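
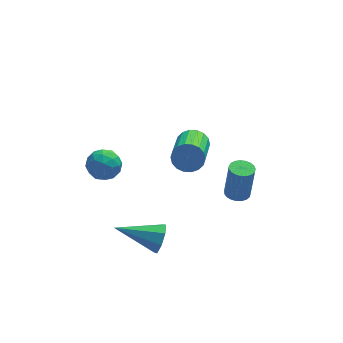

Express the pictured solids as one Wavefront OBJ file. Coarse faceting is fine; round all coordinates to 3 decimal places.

v -3.474 3.623 -1.414
v -3.007 4.1 -0.956
v -2.413 2.96 -1.804
v -1.946 3.437 -1.346
v -2.455 2.912 -0.997
v -3.11 3.322 -0.756
v -2.31 3.738 -2.004
v -2.965 4.148 -1.763
v -2.287 4.171 -1.32
v -2.377 3.661 -0.698
v -3.043 3.399 -2.062
v -3.133 2.889 -1.44
v -3.333 3.92 -1.151
v -2.087 3.14 -1.609
v -2.386 2.832 -1.405
v -2.111 3.112 -1.135
v -3.394 3.462 -1.033
v -3.12 3.743 -0.764
v -2.795 3.045 -0.788
v -2.3 3.317 -1.996
v -2.026 3.598 -1.727
v -3.309 3.948 -1.625
v -3.034 4.228 -1.355
v -2.625 4.015 -1.972
v -2.636 4.242 -1.095
v -2.013 3.852 -1.325
v -2.226 4.029 -1.712
v -2.612 4.27 -1.57
v -2.689 3.942 -0.73
v -2.066 3.552 -0.959
v -2.365 3.244 -0.754
v -2.75 3.485 -0.612
v -2.266 3.983 -0.944
v -3.354 3.508 -1.801
v -2.731 3.118 -2.03
v -2.67 3.575 -2.148
v -3.055 3.816 -2.006
v -3.407 3.208 -1.435
v -2.784 2.818 -1.665
v -2.808 2.79 -1.19
v -3.194 3.031 -1.048
v -3.154 3.077 -1.816
v 2.63 1.779 -2.768
v 3.171 1.906 -2.839
v 3.371 1.987 -1.183
v 2.83 1.861 -1.112
v 3.072 2.117 -2.838
v 3.272 2.198 -1.182
v 2.896 2.269 -2.824
v 3.096 2.35 -1.168
v 2.674 2.337 -2.801
v 2.874 2.418 -1.145
v 2.445 2.308 -2.772
v 2.645 2.389 -1.116
v 2.248 2.188 -2.742
v 2.448 2.269 -1.086
v 2.117 1.997 -2.717
v 2.317 2.078 -1.061
v 2.074 1.769 -2.7
v 2.274 1.85 -1.044
v 2.128 1.542 -2.696
v 2.328 1.623 -1.04
v 2.268 1.357 -2.704
v 2.468 1.438 -1.048
v 2.471 1.244 -2.723
v 2.671 1.325 -1.067
v 2.702 1.224 -2.749
v 2.902 1.305 -1.093
v 2.92 1.3 -2.78
v 3.12 1.382 -1.124
v 3.088 1.459 -2.808
v 3.288 1.54 -1.152
v 3.177 1.674 -2.829
v 3.376 1.755 -1.173
v -1.143 -0.565 -2.559
v -0.85 -0.305 -1.931
v -2.937 -0.035 -1.941
v -0.874 0.088 -2.338
v -1.056 0.099 -2.875
v -1.289 -0.279 -3.226
v -1.436 -0.825 -3.187
v -1.412 -1.218 -2.78
v -1.23 -1.229 -2.244
v -0.998 -0.851 -1.892
v 0.598 1.301 1.69
v 0.945 0.935 1.219
v 0.369 -0.767 2.119
v 0.022 -0.401 2.59
v 1.154 0.98 1.438
v 0.579 -0.722 2.339
v 1.254 1.089 1.708
v 0.678 -0.614 2.608
v 1.224 1.24 1.973
v 0.648 -0.463 2.874
v 1.069 1.403 2.183
v 0.494 -0.3 3.084
v 0.822 1.546 2.295
v 0.246 -0.157 3.195
v 0.53 1.64 2.287
v -0.046 -0.062 3.187
v 0.251 1.667 2.161
v -0.325 -0.035 3.061
v 0.041 1.622 1.941
v -0.534 -0.08 2.842
v -0.058 1.514 1.672
v -0.634 -0.189 2.572
v -0.028 1.363 1.406
v -0.604 -0.34 2.307
v 0.126 1.2 1.196
v -0.449 -0.503 2.097
v 0.374 1.057 1.085
v -0.202 -0.646 1.985
v 0.666 0.962 1.093
v 0.09 -0.74 1.993
f 1 38 17
f 38 12 41
f 17 41 6
f 38 41 17
f 1 17 13
f 17 6 18
f 13 18 2
f 17 18 13
f 1 13 22
f 13 2 23
f 22 23 8
f 13 23 22
f 1 22 34
f 22 8 37
f 34 37 11
f 22 37 34
f 1 34 38
f 34 11 42
f 38 42 12
f 34 42 38
f 2 18 29
f 18 6 32
f 29 32 10
f 18 32 29
f 6 41 19
f 41 12 40
f 19 40 5
f 41 40 19
f 12 42 39
f 42 11 35
f 39 35 3
f 42 35 39
f 11 37 36
f 37 8 24
f 36 24 7
f 37 24 36
f 8 23 28
f 23 2 25
f 28 25 9
f 23 25 28
f 4 30 16
f 30 10 31
f 16 31 5
f 30 31 16
f 4 16 14
f 16 5 15
f 14 15 3
f 16 15 14
f 4 14 21
f 14 3 20
f 21 20 7
f 14 20 21
f 4 21 26
f 21 7 27
f 26 27 9
f 21 27 26
f 4 26 30
f 26 9 33
f 30 33 10
f 26 33 30
f 5 31 19
f 31 10 32
f 19 32 6
f 31 32 19
f 3 15 39
f 15 5 40
f 39 40 12
f 15 40 39
f 7 20 36
f 20 3 35
f 36 35 11
f 20 35 36
f 9 27 28
f 27 7 24
f 28 24 8
f 27 24 28
f 10 33 29
f 33 9 25
f 29 25 2
f 33 25 29
f 44 43 47
f 44 47 45
f 45 47 48
f 45 48 46
f 47 43 49
f 47 49 48
f 48 49 50
f 48 50 46
f 49 43 51
f 49 51 50
f 50 51 52
f 50 52 46
f 51 43 53
f 51 53 52
f 52 53 54
f 52 54 46
f 53 43 55
f 53 55 54
f 54 55 56
f 54 56 46
f 55 43 57
f 55 57 56
f 56 57 58
f 56 58 46
f 57 43 59
f 57 59 58
f 58 59 60
f 58 60 46
f 59 43 61
f 59 61 60
f 60 61 62
f 60 62 46
f 61 43 63
f 61 63 62
f 62 63 64
f 62 64 46
f 63 43 65
f 63 65 64
f 64 65 66
f 64 66 46
f 65 43 67
f 65 67 66
f 66 67 68
f 66 68 46
f 67 43 69
f 67 69 68
f 68 69 70
f 68 70 46
f 69 43 71
f 69 71 70
f 70 71 72
f 70 72 46
f 71 43 73
f 71 73 72
f 72 73 74
f 72 74 46
f 73 43 44
f 73 44 74
f 74 44 45
f 74 45 46
f 76 75 78
f 76 78 77
f 78 75 79
f 78 79 77
f 79 75 80
f 79 80 77
f 80 75 81
f 80 81 77
f 81 75 82
f 81 82 77
f 82 75 83
f 82 83 77
f 83 75 84
f 83 84 77
f 84 75 76
f 84 76 77
f 86 85 89
f 86 89 87
f 87 89 90
f 87 90 88
f 89 85 91
f 89 91 90
f 90 91 92
f 90 92 88
f 91 85 93
f 91 93 92
f 92 93 94
f 92 94 88
f 93 85 95
f 93 95 94
f 94 95 96
f 94 96 88
f 95 85 97
f 95 97 96
f 96 97 98
f 96 98 88
f 97 85 99
f 97 99 98
f 98 99 100
f 98 100 88
f 99 85 101
f 99 101 100
f 100 101 102
f 100 102 88
f 101 85 103
f 101 103 102
f 102 103 104
f 102 104 88
f 103 85 105
f 103 105 104
f 104 105 106
f 104 106 88
f 105 85 107
f 105 107 106
f 106 107 108
f 106 108 88
f 107 85 109
f 107 109 108
f 108 109 110
f 108 110 88
f 109 85 111
f 109 111 110
f 110 111 112
f 110 112 88
f 111 85 113
f 111 113 112
f 112 113 114
f 112 114 88
f 113 85 86
f 113 86 114
f 114 86 87
f 114 87 88



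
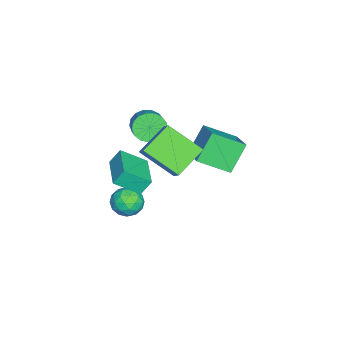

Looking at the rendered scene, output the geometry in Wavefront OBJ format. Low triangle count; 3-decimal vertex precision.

v -3.185 -1.451 2
v -2.659 -1.756 1.378
v -1.409 -1.275 2.198
v -1.935 -0.969 2.82
v -2.734 -1.363 1.261
v -1.484 -0.882 2.081
v -2.912 -0.99 1.314
v -1.662 -0.509 2.134
v -3.152 -0.723 1.524
v -1.903 -0.242 2.344
v -3.4 -0.623 1.843
v -2.151 -0.141 2.663
v -3.599 -0.712 2.198
v -2.35 -0.23 3.018
v -3.703 -0.97 2.508
v -2.453 -0.489 3.327
v -3.688 -1.338 2.701
v -2.438 -0.857 3.521
v -3.558 -1.733 2.734
v -2.308 -1.251 3.554
v -3.342 -2.062 2.599
v -2.092 -1.581 3.418
v -3.09 -2.252 2.326
v -1.841 -1.77 3.146
v -2.86 -2.258 1.979
v -1.611 -1.776 2.799
v -2.705 -2.079 1.637
v -1.455 -1.597 2.457
v -0.485 0.09 4.245
v 0.313 0.528 5.087
v -0.195 1.865 3.048
v 0.603 2.302 3.89
v 0.917 -0.742 3.35
v 1.715 -0.305 4.192
v 1.207 1.032 2.153
v 2.005 1.47 2.995
v -1.046 -1.419 -0.01
v -0.652 -2.678 0.877
v -1.299 -0.934 0.792
v -0.904 -2.193 1.678
v 0.904 -0.687 0.162
v 1.299 -1.946 1.048
v 0.652 -0.202 0.963
v 1.046 -1.461 1.85
v -2.551 1.561 3.009
v -1.057 2.347 3.765
v -2.947 3.155 2.136
v -1.453 3.941 2.892
v -1.567 1.039 1.608
v -0.073 1.825 2.364
v -1.963 2.633 0.735
v -0.469 3.419 1.491
v -1.197 -1.625 -2.927
v -0.681 -1.039 -2.452
v -0.919 -2.681 -1.928
v -0.403 -2.095 -1.453
v -1.309 -1.977 -1.494
v -1.481 -1.324 -2.111
v -0.119 -2.396 -2.269
v -0.291 -1.743 -2.886
v -0.014 -1.516 -2.045
v -0.749 -1.256 -1.566
v -0.851 -2.464 -2.814
v -1.586 -2.204 -2.335
v -0.963 -1.239 -2.777
v -0.637 -2.481 -1.603
v -1.169 -2.411 -1.627
v -0.865 -2.067 -1.347
v -1.434 -1.407 -2.577
v -1.13 -1.062 -2.297
v -1.499 -1.613 -1.735
v -0.47 -2.658 -2.083
v -0.166 -2.313 -1.803
v -0.735 -1.653 -3.033
v -0.431 -1.309 -2.753
v -0.101 -2.107 -2.645
v -0.268 -1.175 -2.258
v -0.105 -1.796 -1.671
v 0.062 -1.973 -2.151
v -0.039 -1.589 -2.514
v -0.7 -1.022 -1.977
v -0.537 -1.643 -1.39
v -1.069 -1.574 -1.414
v -1.17 -1.19 -1.777
v -0.308 -1.303 -1.737
v -1.063 -2.077 -2.99
v -0.9 -2.698 -2.403
v -0.43 -2.53 -2.603
v -0.531 -2.146 -2.966
v -1.495 -1.924 -2.709
v -1.332 -2.545 -2.122
v -1.561 -2.131 -1.866
v -1.662 -1.747 -2.229
v -1.292 -2.417 -2.643
f 2 1 5
f 2 5 3
f 3 5 6
f 3 6 4
f 5 1 7
f 5 7 6
f 6 7 8
f 6 8 4
f 7 1 9
f 7 9 8
f 8 9 10
f 8 10 4
f 9 1 11
f 9 11 10
f 10 11 12
f 10 12 4
f 11 1 13
f 11 13 12
f 12 13 14
f 12 14 4
f 13 1 15
f 13 15 14
f 14 15 16
f 14 16 4
f 15 1 17
f 15 17 16
f 16 17 18
f 16 18 4
f 17 1 19
f 17 19 18
f 18 19 20
f 18 20 4
f 19 1 21
f 19 21 20
f 20 21 22
f 20 22 4
f 21 1 23
f 21 23 22
f 22 23 24
f 22 24 4
f 23 1 25
f 23 25 24
f 24 25 26
f 24 26 4
f 25 1 27
f 25 27 26
f 26 27 28
f 26 28 4
f 27 1 2
f 27 2 28
f 28 2 3
f 28 3 4
f 30 32 29
f 33 30 29
f 29 32 31
f 31 33 29
f 30 36 32
f 34 30 33
f 34 36 30
f 32 36 31
f 35 33 31
f 31 36 35
f 35 34 33
f 36 34 35
f 38 40 37
f 41 38 37
f 37 40 39
f 39 41 37
f 38 44 40
f 42 38 41
f 42 44 38
f 40 44 39
f 43 41 39
f 39 44 43
f 43 42 41
f 44 42 43
f 46 48 45
f 49 46 45
f 45 48 47
f 47 49 45
f 46 52 48
f 50 46 49
f 50 52 46
f 48 52 47
f 51 49 47
f 47 52 51
f 51 50 49
f 52 50 51
f 53 90 69
f 90 64 93
f 69 93 58
f 90 93 69
f 53 69 65
f 69 58 70
f 65 70 54
f 69 70 65
f 53 65 74
f 65 54 75
f 74 75 60
f 65 75 74
f 53 74 86
f 74 60 89
f 86 89 63
f 74 89 86
f 53 86 90
f 86 63 94
f 90 94 64
f 86 94 90
f 54 70 81
f 70 58 84
f 81 84 62
f 70 84 81
f 58 93 71
f 93 64 92
f 71 92 57
f 93 92 71
f 64 94 91
f 94 63 87
f 91 87 55
f 94 87 91
f 63 89 88
f 89 60 76
f 88 76 59
f 89 76 88
f 60 75 80
f 75 54 77
f 80 77 61
f 75 77 80
f 56 82 68
f 82 62 83
f 68 83 57
f 82 83 68
f 56 68 66
f 68 57 67
f 66 67 55
f 68 67 66
f 56 66 73
f 66 55 72
f 73 72 59
f 66 72 73
f 56 73 78
f 73 59 79
f 78 79 61
f 73 79 78
f 56 78 82
f 78 61 85
f 82 85 62
f 78 85 82
f 57 83 71
f 83 62 84
f 71 84 58
f 83 84 71
f 55 67 91
f 67 57 92
f 91 92 64
f 67 92 91
f 59 72 88
f 72 55 87
f 88 87 63
f 72 87 88
f 61 79 80
f 79 59 76
f 80 76 60
f 79 76 80
f 62 85 81
f 85 61 77
f 81 77 54
f 85 77 81



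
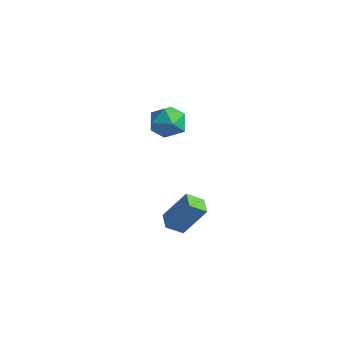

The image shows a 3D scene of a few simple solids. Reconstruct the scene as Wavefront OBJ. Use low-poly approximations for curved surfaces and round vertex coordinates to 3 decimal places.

v 2.69 -3.186 0.667
v 2.248 -3.915 1.245
v 1.902 -2.615 0.783
v 1.46 -3.344 1.362
v 3.48 -2.416 2.238
v 3.038 -3.145 2.817
v 2.692 -1.845 2.355
v 2.25 -2.574 2.933
v -3.603 2.96 2.472
v -2.77 2.22 2.432
v -4.69 1.7 3.168
v -3.857 0.96 3.128
v -3.812 1.811 3.846
v -3.141 2.589 3.417
v -4.319 1.331 2.183
v -3.648 2.109 1.754
v -3.213 1.213 2.254
v -2.9 1.509 3.281
v -4.56 2.411 2.319
v -4.247 2.707 3.346
f 2 4 1
f 5 2 1
f 1 4 3
f 3 5 1
f 2 8 4
f 6 2 5
f 6 8 2
f 4 8 3
f 7 5 3
f 3 8 7
f 7 6 5
f 8 6 7
f 9 20 14
f 9 14 10
f 9 10 16
f 9 16 19
f 9 19 20
f 10 14 18
f 14 20 13
f 20 19 11
f 19 16 15
f 16 10 17
f 12 18 13
f 12 13 11
f 12 11 15
f 12 15 17
f 12 17 18
f 13 18 14
f 11 13 20
f 15 11 19
f 17 15 16
f 18 17 10



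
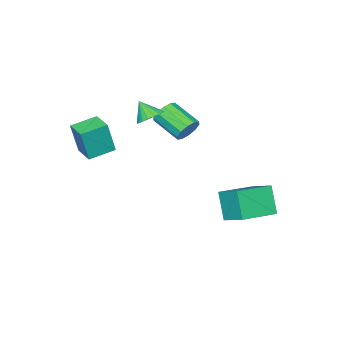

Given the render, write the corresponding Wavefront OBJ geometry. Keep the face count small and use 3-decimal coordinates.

v -2.477 1.86 -2.815
v -2.255 3.206 -2.08
v -4.548 2.4 -3.178
v -4.326 3.746 -2.443
v -2.014 2.614 -4.337
v -1.792 3.96 -3.602
v -4.085 3.154 -4.7
v -3.863 4.5 -3.965
v -1.346 0.849 1.744
v -0.961 1.132 2.335
v -0.969 -0.426 3.087
v -1.354 -0.709 2.496
v -1.42 1.178 2.425
v -1.428 -0.38 3.177
v -1.85 1.098 2.255
v -1.858 -0.46 3.007
v -2.088 0.923 1.89
v -2.096 -0.635 2.642
v -2.043 0.72 1.469
v -2.051 -0.838 2.221
v -1.731 0.566 1.153
v -1.739 -0.992 1.905
v -1.272 0.52 1.063
v -1.28 -1.038 1.815
v -0.842 0.6 1.233
v -0.85 -0.958 1.985
v -0.604 0.775 1.598
v -0.612 -0.783 2.35
v -0.649 0.978 2.019
v -0.657 -0.58 2.771
v 1.177 -2.37 0.891
v 1.493 -2.585 2.691
v 1.675 -1.193 0.944
v 1.992 -1.407 2.744
v 2.488 -2.913 0.596
v 2.805 -3.127 2.396
v 2.987 -1.735 0.649
v 3.303 -1.95 2.449
v -0.21 -0.603 2.62
v 0.532 -0.457 2.703
v -0.17 -1.317 3.52
v 0.386 -0.221 2.897
v 0.123 -0.06 3.036
v -0.206 -0.007 3.092
v -0.536 -0.072 3.055
v -0.801 -0.242 2.932
v -0.949 -0.483 2.747
v -0.951 -0.748 2.536
v -0.805 -0.984 2.343
v -0.542 -1.145 2.204
v -0.213 -1.198 2.147
v 0.117 -1.133 2.185
v 0.382 -0.963 2.308
v 0.53 -0.722 2.493
f 2 4 1
f 5 2 1
f 1 4 3
f 3 5 1
f 2 8 4
f 6 2 5
f 6 8 2
f 4 8 3
f 7 5 3
f 3 8 7
f 7 6 5
f 8 6 7
f 10 9 13
f 10 13 11
f 11 13 14
f 11 14 12
f 13 9 15
f 13 15 14
f 14 15 16
f 14 16 12
f 15 9 17
f 15 17 16
f 16 17 18
f 16 18 12
f 17 9 19
f 17 19 18
f 18 19 20
f 18 20 12
f 19 9 21
f 19 21 20
f 20 21 22
f 20 22 12
f 21 9 23
f 21 23 22
f 22 23 24
f 22 24 12
f 23 9 25
f 23 25 24
f 24 25 26
f 24 26 12
f 25 9 27
f 25 27 26
f 26 27 28
f 26 28 12
f 27 9 29
f 27 29 28
f 28 29 30
f 28 30 12
f 29 9 10
f 29 10 30
f 30 10 11
f 30 11 12
f 32 34 31
f 35 32 31
f 31 34 33
f 33 35 31
f 32 38 34
f 36 32 35
f 36 38 32
f 34 38 33
f 37 35 33
f 33 38 37
f 37 36 35
f 38 36 37
f 40 39 42
f 40 42 41
f 42 39 43
f 42 43 41
f 43 39 44
f 43 44 41
f 44 39 45
f 44 45 41
f 45 39 46
f 45 46 41
f 46 39 47
f 46 47 41
f 47 39 48
f 47 48 41
f 48 39 49
f 48 49 41
f 49 39 50
f 49 50 41
f 50 39 51
f 50 51 41
f 51 39 52
f 51 52 41
f 52 39 53
f 52 53 41
f 53 39 54
f 53 54 41
f 54 39 40
f 54 40 41



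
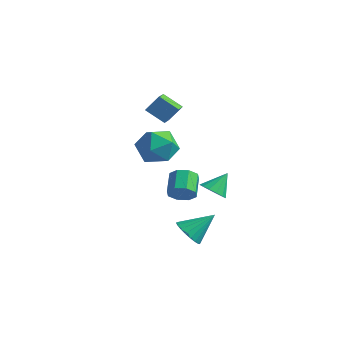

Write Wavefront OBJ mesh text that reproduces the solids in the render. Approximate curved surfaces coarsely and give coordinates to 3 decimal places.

v 0.762 -1.942 1.404
v -0.164 -2.265 2.059
v 0.247 -1.078 1.102
v -0.679 -1.402 1.757
v 1.159 -1.418 2.223
v 0.233 -1.742 2.878
v 0.644 -0.555 1.921
v -0.282 -0.878 2.576
v 3.598 -3.483 -4.232
v 3.965 -3.112 -4.864
v 4.282 -2.417 -3.208
v 3.67 -2.942 -4.844
v 3.363 -2.866 -4.718
v 3.096 -2.896 -4.508
v 2.916 -3.028 -4.251
v 2.854 -3.239 -3.99
v 2.92 -3.492 -3.771
v 3.103 -3.743 -3.632
v 3.372 -3.95 -3.597
v 3.68 -4.076 -3.671
v 3.974 -4.099 -3.843
v 4.203 -4.016 -4.082
v 4.327 -3.841 -4.347
v 4.325 -3.604 -4.592
v 4.197 -3.346 -4.775
v 2.956 -3.196 -2.021
v 3.358 -3.324 -1.45
v 2.745 -2.472 -0.828
v 2.344 -2.344 -1.399
v 3.569 -2.939 -1.77
v 2.956 -2.087 -1.148
v 3.421 -2.704 -2.237
v 2.808 -1.852 -1.616
v 3.001 -2.758 -2.578
v 2.388 -1.906 -1.956
v 2.555 -3.068 -2.592
v 1.942 -2.216 -1.97
v 2.344 -3.453 -2.272
v 1.731 -2.601 -1.65
v 2.492 -3.688 -1.804
v 1.879 -2.836 -1.183
v 2.912 -3.634 -1.464
v 2.299 -2.782 -0.842
v 3.299 -1.438 -2.442
v 3.989 -1.315 -2.678
v 3.461 -0.582 -1.518
v 3.772 -1.065 -2.871
v 3.428 -0.915 -2.949
v 3.049 -0.906 -2.891
v 2.738 -1.039 -2.713
v 2.576 -1.279 -2.462
v 2.608 -1.562 -2.206
v 2.825 -1.811 -2.012
v 3.169 -1.961 -1.934
v 3.548 -1.971 -1.992
v 3.859 -1.837 -2.171
v 4.021 -1.597 -2.422
v 0.429 -2.821 0.991
v 0.879 -2.132 0.224
v 1.781 -4.008 0.716
v 2.231 -3.319 -0.051
v 2.237 -3.031 1.036
v 1.402 -2.297 1.206
v 1.258 -3.843 -0.266
v 0.423 -3.109 -0.096
v 1.391 -2.764 -0.553
v 1.996 -2.261 0.251
v 0.664 -3.879 0.689
v 1.269 -3.376 1.493
f 2 4 1
f 5 2 1
f 1 4 3
f 3 5 1
f 2 8 4
f 6 2 5
f 6 8 2
f 4 8 3
f 7 5 3
f 3 8 7
f 7 6 5
f 8 6 7
f 10 9 12
f 10 12 11
f 12 9 13
f 12 13 11
f 13 9 14
f 13 14 11
f 14 9 15
f 14 15 11
f 15 9 16
f 15 16 11
f 16 9 17
f 16 17 11
f 17 9 18
f 17 18 11
f 18 9 19
f 18 19 11
f 19 9 20
f 19 20 11
f 20 9 21
f 20 21 11
f 21 9 22
f 21 22 11
f 22 9 23
f 22 23 11
f 23 9 24
f 23 24 11
f 24 9 25
f 24 25 11
f 25 9 10
f 25 10 11
f 27 26 30
f 27 30 28
f 28 30 31
f 28 31 29
f 30 26 32
f 30 32 31
f 31 32 33
f 31 33 29
f 32 26 34
f 32 34 33
f 33 34 35
f 33 35 29
f 34 26 36
f 34 36 35
f 35 36 37
f 35 37 29
f 36 26 38
f 36 38 37
f 37 38 39
f 37 39 29
f 38 26 40
f 38 40 39
f 39 40 41
f 39 41 29
f 40 26 42
f 40 42 41
f 41 42 43
f 41 43 29
f 42 26 27
f 42 27 43
f 43 27 28
f 43 28 29
f 45 44 47
f 45 47 46
f 47 44 48
f 47 48 46
f 48 44 49
f 48 49 46
f 49 44 50
f 49 50 46
f 50 44 51
f 50 51 46
f 51 44 52
f 51 52 46
f 52 44 53
f 52 53 46
f 53 44 54
f 53 54 46
f 54 44 55
f 54 55 46
f 55 44 56
f 55 56 46
f 56 44 57
f 56 57 46
f 57 44 45
f 57 45 46
f 58 69 63
f 58 63 59
f 58 59 65
f 58 65 68
f 58 68 69
f 59 63 67
f 63 69 62
f 69 68 60
f 68 65 64
f 65 59 66
f 61 67 62
f 61 62 60
f 61 60 64
f 61 64 66
f 61 66 67
f 62 67 63
f 60 62 69
f 64 60 68
f 66 64 65
f 67 66 59



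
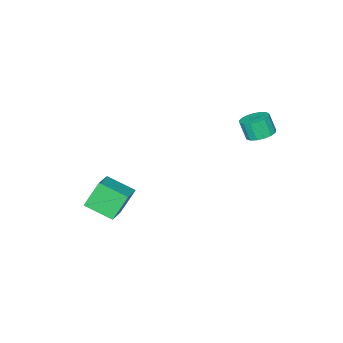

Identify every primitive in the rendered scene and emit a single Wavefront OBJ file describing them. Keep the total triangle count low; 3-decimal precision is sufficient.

v 1.405 -2.84 -3.5
v 2.119 -4.648 -2.734
v 2.966 -1.904 -2.747
v 3.681 -3.712 -1.981
v 2.439 -3.168 -5.239
v 3.154 -4.976 -4.473
v 4.001 -2.232 -4.486
v 4.715 -4.04 -3.72
v -2.352 4.102 3.369
v -1.787 3.397 3.043
v -1.722 2.874 4.286
v -2.288 3.578 4.611
v -1.491 3.727 3.167
v -1.427 3.204 4.409
v -1.394 4.143 3.336
v -1.329 3.62 4.579
v -1.515 4.549 3.514
v -1.451 4.026 4.756
v -1.829 4.853 3.658
v -1.764 4.33 4.9
v -2.262 4.984 3.735
v -2.198 4.461 4.978
v -2.716 4.913 3.729
v -2.652 4.39 4.972
v -3.087 4.657 3.64
v -3.022 4.134 4.883
v -3.289 4.273 3.489
v -3.225 3.75 4.732
v -3.277 3.85 3.31
v -3.212 3.327 4.553
v -3.053 3.484 3.145
v -2.988 2.961 4.388
v -2.668 3.26 3.031
v -2.604 2.737 4.274
v -2.211 3.229 2.994
v -2.147 2.706 4.237
f 2 4 1
f 5 2 1
f 1 4 3
f 3 5 1
f 2 8 4
f 6 2 5
f 6 8 2
f 4 8 3
f 7 5 3
f 3 8 7
f 7 6 5
f 8 6 7
f 10 9 13
f 10 13 11
f 11 13 14
f 11 14 12
f 13 9 15
f 13 15 14
f 14 15 16
f 14 16 12
f 15 9 17
f 15 17 16
f 16 17 18
f 16 18 12
f 17 9 19
f 17 19 18
f 18 19 20
f 18 20 12
f 19 9 21
f 19 21 20
f 20 21 22
f 20 22 12
f 21 9 23
f 21 23 22
f 22 23 24
f 22 24 12
f 23 9 25
f 23 25 24
f 24 25 26
f 24 26 12
f 25 9 27
f 25 27 26
f 26 27 28
f 26 28 12
f 27 9 29
f 27 29 28
f 28 29 30
f 28 30 12
f 29 9 31
f 29 31 30
f 30 31 32
f 30 32 12
f 31 9 33
f 31 33 32
f 32 33 34
f 32 34 12
f 33 9 35
f 33 35 34
f 34 35 36
f 34 36 12
f 35 9 10
f 35 10 36
f 36 10 11
f 36 11 12



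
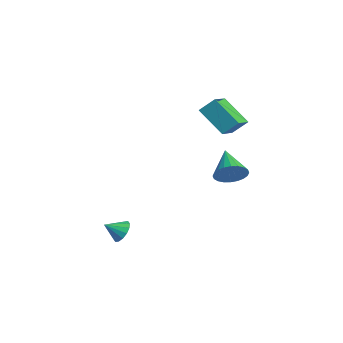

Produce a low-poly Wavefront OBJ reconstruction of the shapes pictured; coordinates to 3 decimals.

v -1.841 2.188 4.448
v -1.508 2.996 5.285
v -2.983 3.281 3.848
v -2.649 4.089 4.685
v -0.391 2.971 3.115
v -0.057 3.779 3.952
v -1.532 4.064 2.515
v -1.199 4.872 3.352
v 0.635 -3.276 -2.662
v 1.368 -3.254 -2.43
v 0.465 -4.204 -2.038
v 1.169 -3.038 -2.161
v 0.826 -2.885 -2.027
v 0.432 -2.837 -2.063
v 0.092 -2.907 -2.259
v -0.102 -3.076 -2.563
v -0.099 -3.298 -2.894
v 0.1 -3.515 -3.162
v 0.443 -3.668 -3.296
v 0.837 -3.716 -3.261
v 1.177 -3.646 -3.064
v 1.371 -3.477 -2.76
v 1.347 2.736 0.875
v 1.663 2.198 1.643
v -0.347 3.124 1.845
v 1.797 2.548 1.737
v 1.862 2.927 1.699
v 1.849 3.277 1.536
v 1.759 3.544 1.273
v 1.607 3.689 0.948
v 1.415 3.689 0.613
v 1.213 3.543 0.318
v 1.031 3.275 0.107
v 0.897 2.925 0.014
v 0.832 2.546 0.051
v 0.846 2.196 0.215
v 0.935 1.928 0.478
v 1.088 1.784 0.802
v 1.28 1.784 1.138
v 1.482 1.929 1.433
f 2 4 1
f 5 2 1
f 1 4 3
f 3 5 1
f 2 8 4
f 6 2 5
f 6 8 2
f 4 8 3
f 7 5 3
f 3 8 7
f 7 6 5
f 8 6 7
f 10 9 12
f 10 12 11
f 12 9 13
f 12 13 11
f 13 9 14
f 13 14 11
f 14 9 15
f 14 15 11
f 15 9 16
f 15 16 11
f 16 9 17
f 16 17 11
f 17 9 18
f 17 18 11
f 18 9 19
f 18 19 11
f 19 9 20
f 19 20 11
f 20 9 21
f 20 21 11
f 21 9 22
f 21 22 11
f 22 9 10
f 22 10 11
f 24 23 26
f 24 26 25
f 26 23 27
f 26 27 25
f 27 23 28
f 27 28 25
f 28 23 29
f 28 29 25
f 29 23 30
f 29 30 25
f 30 23 31
f 30 31 25
f 31 23 32
f 31 32 25
f 32 23 33
f 32 33 25
f 33 23 34
f 33 34 25
f 34 23 35
f 34 35 25
f 35 23 36
f 35 36 25
f 36 23 37
f 36 37 25
f 37 23 38
f 37 38 25
f 38 23 39
f 38 39 25
f 39 23 40
f 39 40 25
f 40 23 24
f 40 24 25



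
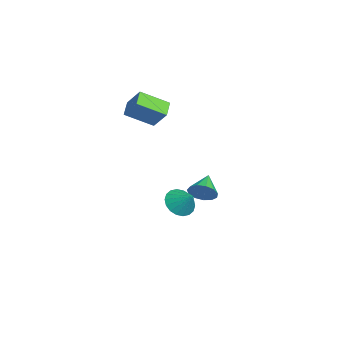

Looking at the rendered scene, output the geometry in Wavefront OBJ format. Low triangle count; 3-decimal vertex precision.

v -3.272 1.8 -4.196
v -2.83 1.942 -3.436
v -4.588 2.3 -3.524
v -2.802 2.369 -3.698
v -2.923 2.615 -4.117
v -3.154 2.603 -4.562
v -3.423 2.336 -4.89
v -3.644 1.898 -4.998
v -3.746 1.43 -4.851
v -3.698 1.079 -4.496
v -3.515 0.957 -4.046
v -3.254 1.103 -3.643
v -2.999 1.47 -3.415
v 2.949 -0.133 -1.341
v 3.449 -0.909 -1.226
v 3.691 0.473 -0.479
v 3.648 -0.716 -1.534
v 3.709 -0.407 -1.803
v 3.619 -0.044 -1.98
v 3.396 0.301 -2.032
v 3.085 0.56 -1.946
v 2.747 0.682 -1.741
v 2.449 0.642 -1.457
v 2.25 0.449 -1.149
v 2.189 0.14 -0.88
v 2.279 -0.222 -0.703
v 2.502 -0.568 -0.651
v 2.813 -0.827 -0.737
v 3.151 -0.949 -0.942
v -3.878 -2.304 2.851
v -3.169 -1.66 3.992
v -3.858 -0.672 1.918
v -3.149 -0.028 3.059
v -2.911 -2.572 2.401
v -2.202 -1.928 3.542
v -2.891 -0.94 1.468
v -2.182 -0.296 2.609
f 2 1 4
f 2 4 3
f 4 1 5
f 4 5 3
f 5 1 6
f 5 6 3
f 6 1 7
f 6 7 3
f 7 1 8
f 7 8 3
f 8 1 9
f 8 9 3
f 9 1 10
f 9 10 3
f 10 1 11
f 10 11 3
f 11 1 12
f 11 12 3
f 12 1 13
f 12 13 3
f 13 1 2
f 13 2 3
f 15 14 17
f 15 17 16
f 17 14 18
f 17 18 16
f 18 14 19
f 18 19 16
f 19 14 20
f 19 20 16
f 20 14 21
f 20 21 16
f 21 14 22
f 21 22 16
f 22 14 23
f 22 23 16
f 23 14 24
f 23 24 16
f 24 14 25
f 24 25 16
f 25 14 26
f 25 26 16
f 26 14 27
f 26 27 16
f 27 14 28
f 27 28 16
f 28 14 29
f 28 29 16
f 29 14 15
f 29 15 16
f 31 33 30
f 34 31 30
f 30 33 32
f 32 34 30
f 31 37 33
f 35 31 34
f 35 37 31
f 33 37 32
f 36 34 32
f 32 37 36
f 36 35 34
f 37 35 36



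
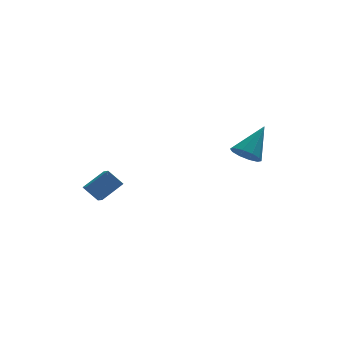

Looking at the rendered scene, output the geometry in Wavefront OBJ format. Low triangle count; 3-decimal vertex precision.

v -3.647 1.526 -2.436
v -2.445 1.894 -1.654
v -3.635 2.36 -2.847
v -2.433 2.728 -2.065
v -2.987 1.112 -3.255
v -1.785 1.48 -2.473
v -2.975 1.946 -3.666
v -1.773 2.314 -2.884
v 3.307 -2.136 0.378
v 3.734 -2.858 0.414
v 4.553 -1.324 1.802
v 3.955 -2.559 0.052
v 3.928 -2.099 -0.187
v 3.663 -1.653 -0.21
v 3.263 -1.391 -0.008
v 2.879 -1.414 0.341
v 2.658 -1.712 0.704
v 2.686 -2.173 0.942
v 2.95 -2.619 0.965
v 3.35 -2.881 0.763
f 2 4 1
f 5 2 1
f 1 4 3
f 3 5 1
f 2 8 4
f 6 2 5
f 6 8 2
f 4 8 3
f 7 5 3
f 3 8 7
f 7 6 5
f 8 6 7
f 10 9 12
f 10 12 11
f 12 9 13
f 12 13 11
f 13 9 14
f 13 14 11
f 14 9 15
f 14 15 11
f 15 9 16
f 15 16 11
f 16 9 17
f 16 17 11
f 17 9 18
f 17 18 11
f 18 9 19
f 18 19 11
f 19 9 20
f 19 20 11
f 20 9 10
f 20 10 11



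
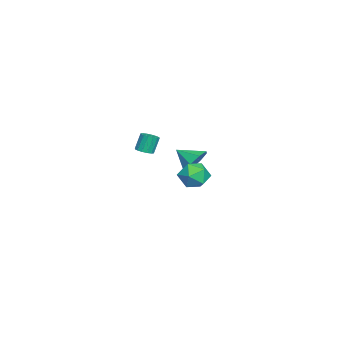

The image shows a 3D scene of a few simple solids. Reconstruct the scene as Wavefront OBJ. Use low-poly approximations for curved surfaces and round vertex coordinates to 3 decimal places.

v -3.693 2.42 -4.018
v -3.078 2.744 -3.166
v -4.127 1.2 -3.242
v -3.863 3.046 -3.13
v -4.549 2.981 -3.614
v -4.734 2.588 -4.335
v -4.309 2.096 -4.87
v -3.524 1.794 -4.907
v -2.838 1.859 -4.423
v -2.653 2.252 -3.702
v -0.373 -0.125 -1.667
v 0.142 0.126 -1.577
v -0.191 0.415 -0.482
v -0.707 0.165 -0.573
v -0.032 0.344 -1.687
v -0.365 0.633 -0.593
v -0.298 0.437 -1.792
v -0.631 0.726 -0.698
v -0.583 0.379 -1.864
v -0.916 0.668 -0.77
v -0.813 0.186 -1.883
v -1.146 0.476 -0.789
v -0.925 -0.09 -1.844
v -1.258 0.2 -0.75
v -0.889 -0.375 -1.758
v -1.222 -0.086 -0.663
v -0.715 -0.593 -1.647
v -1.048 -0.304 -0.553
v -0.449 -0.686 -1.542
v -0.782 -0.397 -0.448
v -0.164 -0.628 -1.47
v -0.497 -0.339 -0.376
v 0.066 -0.436 -1.451
v -0.267 -0.146 -0.357
v 0.178 -0.16 -1.49
v -0.155 0.13 -0.396
v 3.732 4.25 -1.383
v 4.33 3.94 -0.632
v 3.65 2.72 -1.948
v 4.248 2.41 -1.197
v 3.308 2.72 -0.999
v 3.359 3.666 -0.649
v 4.621 2.994 -1.931
v 4.672 3.94 -1.581
v 4.88 3.164 -0.97
v 4.068 2.995 -0.394
v 3.912 3.665 -2.186
v 3.1 3.496 -1.61
f 2 1 4
f 2 4 3
f 4 1 5
f 4 5 3
f 5 1 6
f 5 6 3
f 6 1 7
f 6 7 3
f 7 1 8
f 7 8 3
f 8 1 9
f 8 9 3
f 9 1 10
f 9 10 3
f 10 1 2
f 10 2 3
f 12 11 15
f 12 15 13
f 13 15 16
f 13 16 14
f 15 11 17
f 15 17 16
f 16 17 18
f 16 18 14
f 17 11 19
f 17 19 18
f 18 19 20
f 18 20 14
f 19 11 21
f 19 21 20
f 20 21 22
f 20 22 14
f 21 11 23
f 21 23 22
f 22 23 24
f 22 24 14
f 23 11 25
f 23 25 24
f 24 25 26
f 24 26 14
f 25 11 27
f 25 27 26
f 26 27 28
f 26 28 14
f 27 11 29
f 27 29 28
f 28 29 30
f 28 30 14
f 29 11 31
f 29 31 30
f 30 31 32
f 30 32 14
f 31 11 33
f 31 33 32
f 32 33 34
f 32 34 14
f 33 11 35
f 33 35 34
f 34 35 36
f 34 36 14
f 35 11 12
f 35 12 36
f 36 12 13
f 36 13 14
f 37 48 42
f 37 42 38
f 37 38 44
f 37 44 47
f 37 47 48
f 38 42 46
f 42 48 41
f 48 47 39
f 47 44 43
f 44 38 45
f 40 46 41
f 40 41 39
f 40 39 43
f 40 43 45
f 40 45 46
f 41 46 42
f 39 41 48
f 43 39 47
f 45 43 44
f 46 45 38



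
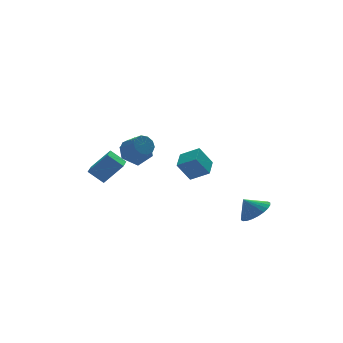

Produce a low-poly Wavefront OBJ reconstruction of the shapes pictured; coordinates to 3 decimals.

v -1.389 2.503 2.872
v -0.801 2.169 1.933
v -1.679 0.711 3.327
v -1.091 0.377 2.388
v -0.537 0.884 3.268
v -0.358 1.992 2.987
v -2.122 0.888 2.273
v -1.943 1.996 1.992
v -1.255 1.172 1.563
v -0.275 1.169 2.178
v -2.205 1.711 3.082
v -1.225 1.708 3.697
v -2.688 3.012 -0.337
v -3.453 3.658 0.508
v -1.849 4.389 -0.632
v -2.613 5.036 0.213
v -1.547 2.604 1.007
v -2.311 3.251 1.852
v -0.707 3.982 0.712
v -1.472 4.628 1.557
v 3.951 -3.983 -1.271
v 4.632 -3.142 -1.14
v 3.309 -3.617 -0.289
v 4.338 -2.972 -1.396
v 3.985 -2.955 -1.632
v 3.627 -3.095 -1.814
v 3.318 -3.37 -1.913
v 3.106 -3.739 -1.915
v 3.022 -4.144 -1.818
v 3.08 -4.525 -1.639
v 3.27 -4.824 -1.403
v 3.564 -4.995 -1.147
v 3.917 -5.011 -0.911
v 4.275 -4.871 -0.729
v 4.584 -4.596 -0.63
v 4.796 -4.228 -0.628
v 4.88 -3.822 -0.725
v 4.822 -3.441 -0.904
v -2.324 -0.094 3.565
v -1.893 0.326 4.012
v -1.565 -0.786 4.742
v -1.996 -1.206 4.295
v -2.32 0.318 4.192
v -1.993 -0.794 4.921
v -2.749 0.153 4.132
v -2.422 -0.959 4.861
v -3.015 -0.107 3.855
v -2.688 -1.219 4.585
v -3.017 -0.362 3.468
v -2.69 -1.474 4.198
v -2.755 -0.514 3.118
v -2.427 -1.626 3.848
v -2.327 -0.506 2.939
v -2 -1.618 3.668
v -1.898 -0.341 2.999
v -1.571 -1.453 3.728
v -1.632 -0.081 3.275
v -1.305 -1.193 4.005
v -1.63 0.174 3.662
v -1.303 -0.938 4.392
v 3.171 0.344 0.344
v 2.345 0.539 1.641
v 2.284 1.195 -0.348
v 1.459 1.39 0.95
v 3.981 1.47 0.69
v 3.156 1.665 1.988
v 3.095 2.321 -0.001
v 2.269 2.516 1.296
f 1 12 6
f 1 6 2
f 1 2 8
f 1 8 11
f 1 11 12
f 2 6 10
f 6 12 5
f 12 11 3
f 11 8 7
f 8 2 9
f 4 10 5
f 4 5 3
f 4 3 7
f 4 7 9
f 4 9 10
f 5 10 6
f 3 5 12
f 7 3 11
f 9 7 8
f 10 9 2
f 14 16 13
f 17 14 13
f 13 16 15
f 15 17 13
f 14 20 16
f 18 14 17
f 18 20 14
f 16 20 15
f 19 17 15
f 15 20 19
f 19 18 17
f 20 18 19
f 22 21 24
f 22 24 23
f 24 21 25
f 24 25 23
f 25 21 26
f 25 26 23
f 26 21 27
f 26 27 23
f 27 21 28
f 27 28 23
f 28 21 29
f 28 29 23
f 29 21 30
f 29 30 23
f 30 21 31
f 30 31 23
f 31 21 32
f 31 32 23
f 32 21 33
f 32 33 23
f 33 21 34
f 33 34 23
f 34 21 35
f 34 35 23
f 35 21 36
f 35 36 23
f 36 21 37
f 36 37 23
f 37 21 38
f 37 38 23
f 38 21 22
f 38 22 23
f 40 39 43
f 40 43 41
f 41 43 44
f 41 44 42
f 43 39 45
f 43 45 44
f 44 45 46
f 44 46 42
f 45 39 47
f 45 47 46
f 46 47 48
f 46 48 42
f 47 39 49
f 47 49 48
f 48 49 50
f 48 50 42
f 49 39 51
f 49 51 50
f 50 51 52
f 50 52 42
f 51 39 53
f 51 53 52
f 52 53 54
f 52 54 42
f 53 39 55
f 53 55 54
f 54 55 56
f 54 56 42
f 55 39 57
f 55 57 56
f 56 57 58
f 56 58 42
f 57 39 59
f 57 59 58
f 58 59 60
f 58 60 42
f 59 39 40
f 59 40 60
f 60 40 41
f 60 41 42
f 62 64 61
f 65 62 61
f 61 64 63
f 63 65 61
f 62 68 64
f 66 62 65
f 66 68 62
f 64 68 63
f 67 65 63
f 63 68 67
f 67 66 65
f 68 66 67



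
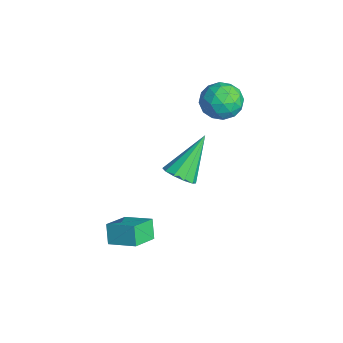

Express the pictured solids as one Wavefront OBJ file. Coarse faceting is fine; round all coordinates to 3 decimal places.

v -4.045 3.846 1.649
v -3.764 4.295 0.878
v -2.736 3.085 1.682
v -2.455 3.534 0.911
v -2.54 3.999 1.718
v -3.349 4.469 1.698
v -3.151 2.911 0.862
v -3.96 3.381 0.842
v -3.212 3.717 0.391
v -2.834 4.39 0.921
v -3.666 2.99 1.639
v -3.288 3.663 2.169
v -4.019 4.137 1.261
v -2.481 3.243 1.299
v -2.53 3.516 1.774
v -2.366 3.78 1.321
v -3.775 4.24 1.743
v -3.61 4.504 1.29
v -2.891 4.33 1.783
v -2.89 2.876 1.27
v -2.725 3.14 0.817
v -4.134 3.6 1.239
v -3.97 3.864 0.786
v -3.609 3.05 0.777
v -3.53 4.062 0.521
v -2.761 3.615 0.54
v -3.17 3.248 0.512
v -3.645 3.524 0.5
v -3.308 4.457 0.832
v -2.539 4.01 0.852
v -2.588 4.283 1.326
v -3.064 4.56 1.315
v -2.983 4.117 0.546
v -3.961 3.37 1.708
v -3.192 2.923 1.728
v -3.436 2.82 1.245
v -3.912 3.097 1.234
v -3.739 3.765 2.02
v -2.97 3.318 2.039
v -2.855 3.856 2.06
v -3.33 4.132 2.048
v -3.517 3.263 2.014
v -3.234 1.961 -3.096
v -2.56 2.311 -3.067
v -3.986 3.279 -1.504
v -2.827 2.536 -3.38
v -3.25 2.542 -3.585
v -3.666 2.326 -3.603
v -3.917 1.97 -3.427
v -3.907 1.611 -3.125
v -3.64 1.385 -2.811
v -3.217 1.379 -2.607
v -2.801 1.596 -2.589
v -2.55 1.951 -2.765
v -0.289 -1.84 -2.197
v 0.516 -0.969 -1.772
v -1.003 -0.914 -2.743
v -0.197 -0.043 -2.318
v 0.197 -1.917 -2.962
v 1.003 -1.046 -2.537
v -0.516 -0.991 -3.508
v 0.289 -0.12 -3.083
f 1 38 17
f 38 12 41
f 17 41 6
f 38 41 17
f 1 17 13
f 17 6 18
f 13 18 2
f 17 18 13
f 1 13 22
f 13 2 23
f 22 23 8
f 13 23 22
f 1 22 34
f 22 8 37
f 34 37 11
f 22 37 34
f 1 34 38
f 34 11 42
f 38 42 12
f 34 42 38
f 2 18 29
f 18 6 32
f 29 32 10
f 18 32 29
f 6 41 19
f 41 12 40
f 19 40 5
f 41 40 19
f 12 42 39
f 42 11 35
f 39 35 3
f 42 35 39
f 11 37 36
f 37 8 24
f 36 24 7
f 37 24 36
f 8 23 28
f 23 2 25
f 28 25 9
f 23 25 28
f 4 30 16
f 30 10 31
f 16 31 5
f 30 31 16
f 4 16 14
f 16 5 15
f 14 15 3
f 16 15 14
f 4 14 21
f 14 3 20
f 21 20 7
f 14 20 21
f 4 21 26
f 21 7 27
f 26 27 9
f 21 27 26
f 4 26 30
f 26 9 33
f 30 33 10
f 26 33 30
f 5 31 19
f 31 10 32
f 19 32 6
f 31 32 19
f 3 15 39
f 15 5 40
f 39 40 12
f 15 40 39
f 7 20 36
f 20 3 35
f 36 35 11
f 20 35 36
f 9 27 28
f 27 7 24
f 28 24 8
f 27 24 28
f 10 33 29
f 33 9 25
f 29 25 2
f 33 25 29
f 44 43 46
f 44 46 45
f 46 43 47
f 46 47 45
f 47 43 48
f 47 48 45
f 48 43 49
f 48 49 45
f 49 43 50
f 49 50 45
f 50 43 51
f 50 51 45
f 51 43 52
f 51 52 45
f 52 43 53
f 52 53 45
f 53 43 54
f 53 54 45
f 54 43 44
f 54 44 45
f 56 58 55
f 59 56 55
f 55 58 57
f 57 59 55
f 56 62 58
f 60 56 59
f 60 62 56
f 58 62 57
f 61 59 57
f 57 62 61
f 61 60 59
f 62 60 61



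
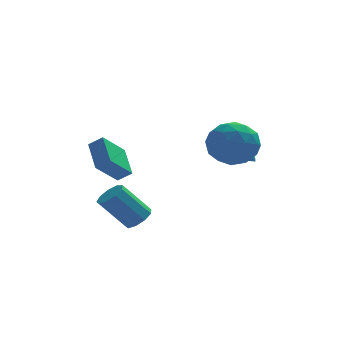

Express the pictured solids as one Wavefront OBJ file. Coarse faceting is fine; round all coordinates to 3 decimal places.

v 2.008 -1.674 0.865
v 3.012 -2.4 1.035
v 0.868 -3.32 0.565
v 1.872 -4.046 0.735
v 1.389 -3.412 1.699
v 2.094 -2.394 1.884
v 1.786 -3.326 -0.284
v 2.491 -2.308 -0.099
v 2.875 -3.421 0.324
v 2.63 -3.474 1.55
v 1.25 -2.246 0.05
v 1.005 -2.299 1.276
v 2.61 -1.892 0.976
v 1.27 -3.828 0.624
v 0.986 -3.455 1.19
v 1.577 -3.882 1.29
v 2.07 -1.889 1.476
v 2.66 -2.316 1.575
v 1.707 -2.911 1.966
v 1.22 -3.404 0.025
v 1.81 -3.831 0.124
v 2.303 -1.838 0.31
v 2.894 -2.265 0.41
v 2.173 -2.809 -0.366
v 3.12 -2.919 0.658
v 2.45 -3.887 0.482
v 2.4 -3.463 -0.117
v 2.814 -2.865 -0.008
v 2.976 -2.951 1.379
v 2.306 -3.918 1.203
v 2.022 -3.545 1.769
v 2.436 -2.947 1.878
v 2.895 -3.551 0.961
v 1.574 -1.802 0.397
v 0.904 -2.769 0.221
v 1.444 -2.773 -0.278
v 1.858 -2.175 -0.169
v 1.43 -1.833 1.118
v 0.76 -2.801 0.942
v 1.066 -2.855 1.608
v 1.48 -2.257 1.717
v 0.985 -2.169 0.639
v -2.688 0.42 -2.425
v -3.716 -0.328 -1.326
v -2.879 1.953 -1.562
v -3.907 1.205 -0.463
v -2.053 0.235 -1.957
v -3.081 -0.513 -0.858
v -2.244 1.768 -1.094
v -3.272 1.02 0.005
v -2.005 -1.96 -3.82
v -1.506 -2.305 -3.396
v -2.736 -2.245 -1.897
v -3.235 -1.9 -2.32
v -1.443 -1.804 -3.364
v -2.673 -1.744 -1.865
v -1.643 -1.375 -3.546
v -2.873 -1.316 -2.046
v -2.012 -1.221 -3.855
v -3.242 -1.161 -2.356
v -2.378 -1.412 -4.148
v -3.608 -1.352 -2.649
v -2.57 -1.859 -4.287
v -3.8 -1.8 -2.788
v -2.497 -2.354 -4.207
v -3.727 -2.294 -2.708
v -2.194 -2.664 -3.946
v -3.424 -2.604 -2.447
v -1.802 -2.645 -3.626
v -3.032 -2.585 -2.127
v 2.451 -0.065 -0.891
v 3.373 -0.107 -1.348
v 3.129 0.665 0.411
v 3.049 0.495 -1.516
v 2.444 0.835 -1.392
v 1.843 0.754 -1.034
v 1.526 0.29 -0.609
v 1.642 -0.34 -0.316
v 2.136 -0.842 -0.293
v 2.778 -0.98 -0.549
v 3.266 -0.69 -0.966
f 1 38 17
f 38 12 41
f 17 41 6
f 38 41 17
f 1 17 13
f 17 6 18
f 13 18 2
f 17 18 13
f 1 13 22
f 13 2 23
f 22 23 8
f 13 23 22
f 1 22 34
f 22 8 37
f 34 37 11
f 22 37 34
f 1 34 38
f 34 11 42
f 38 42 12
f 34 42 38
f 2 18 29
f 18 6 32
f 29 32 10
f 18 32 29
f 6 41 19
f 41 12 40
f 19 40 5
f 41 40 19
f 12 42 39
f 42 11 35
f 39 35 3
f 42 35 39
f 11 37 36
f 37 8 24
f 36 24 7
f 37 24 36
f 8 23 28
f 23 2 25
f 28 25 9
f 23 25 28
f 4 30 16
f 30 10 31
f 16 31 5
f 30 31 16
f 4 16 14
f 16 5 15
f 14 15 3
f 16 15 14
f 4 14 21
f 14 3 20
f 21 20 7
f 14 20 21
f 4 21 26
f 21 7 27
f 26 27 9
f 21 27 26
f 4 26 30
f 26 9 33
f 30 33 10
f 26 33 30
f 5 31 19
f 31 10 32
f 19 32 6
f 31 32 19
f 3 15 39
f 15 5 40
f 39 40 12
f 15 40 39
f 7 20 36
f 20 3 35
f 36 35 11
f 20 35 36
f 9 27 28
f 27 7 24
f 28 24 8
f 27 24 28
f 10 33 29
f 33 9 25
f 29 25 2
f 33 25 29
f 44 46 43
f 47 44 43
f 43 46 45
f 45 47 43
f 44 50 46
f 48 44 47
f 48 50 44
f 46 50 45
f 49 47 45
f 45 50 49
f 49 48 47
f 50 48 49
f 52 51 55
f 52 55 53
f 53 55 56
f 53 56 54
f 55 51 57
f 55 57 56
f 56 57 58
f 56 58 54
f 57 51 59
f 57 59 58
f 58 59 60
f 58 60 54
f 59 51 61
f 59 61 60
f 60 61 62
f 60 62 54
f 61 51 63
f 61 63 62
f 62 63 64
f 62 64 54
f 63 51 65
f 63 65 64
f 64 65 66
f 64 66 54
f 65 51 67
f 65 67 66
f 66 67 68
f 66 68 54
f 67 51 69
f 67 69 68
f 68 69 70
f 68 70 54
f 69 51 52
f 69 52 70
f 70 52 53
f 70 53 54
f 72 71 74
f 72 74 73
f 74 71 75
f 74 75 73
f 75 71 76
f 75 76 73
f 76 71 77
f 76 77 73
f 77 71 78
f 77 78 73
f 78 71 79
f 78 79 73
f 79 71 80
f 79 80 73
f 80 71 81
f 80 81 73
f 81 71 72
f 81 72 73



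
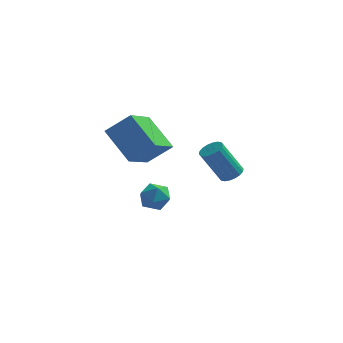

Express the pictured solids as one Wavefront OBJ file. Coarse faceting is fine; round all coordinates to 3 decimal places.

v -0.201 1.263 -1.613
v 0.292 1.364 -1.326
v -0.565 1.159 0.22
v -1.059 1.057 -0.067
v 0.191 1.6 -1.351
v -0.667 1.395 0.195
v 0.012 1.769 -1.428
v -0.846 1.564 0.119
v -0.21 1.838 -1.541
v -1.067 1.633 0.005
v -0.429 1.793 -1.669
v -1.287 1.587 -0.123
v -0.604 1.643 -1.786
v -1.461 1.437 -0.24
v -0.699 1.417 -1.868
v -1.556 1.212 -0.322
v -0.695 1.161 -1.9
v -1.552 0.956 -0.354
v -0.593 0.925 -1.875
v -1.451 0.72 -0.329
v -0.414 0.756 -1.799
v -1.272 0.551 -0.252
v -0.193 0.687 -1.685
v -1.05 0.482 -0.139
v 0.027 0.733 -1.557
v -0.831 0.527 -0.011
v 0.201 0.883 -1.44
v -0.656 0.677 0.106
v 0.296 1.108 -1.358
v -0.561 0.903 0.188
v -3.596 0.04 -0.532
v -4.064 -1.635 0.414
v -4.777 1.021 0.622
v -5.245 -0.654 1.567
v -2.535 0.254 0.373
v -3.003 -1.421 1.318
v -3.716 1.235 1.526
v -4.184 -0.44 2.472
v -3.698 2.932 -3.973
v -3.157 2.61 -3.482
v -4.123 1.75 -4.278
v -3.582 1.428 -3.787
v -4.197 1.842 -3.488
v -3.934 2.573 -3.3
v -3.346 1.787 -4.46
v -3.083 2.518 -4.272
v -2.939 1.903 -3.783
v -3.465 1.937 -3.182
v -3.815 2.423 -4.578
v -4.341 2.457 -3.977
f 2 1 5
f 2 5 3
f 3 5 6
f 3 6 4
f 5 1 7
f 5 7 6
f 6 7 8
f 6 8 4
f 7 1 9
f 7 9 8
f 8 9 10
f 8 10 4
f 9 1 11
f 9 11 10
f 10 11 12
f 10 12 4
f 11 1 13
f 11 13 12
f 12 13 14
f 12 14 4
f 13 1 15
f 13 15 14
f 14 15 16
f 14 16 4
f 15 1 17
f 15 17 16
f 16 17 18
f 16 18 4
f 17 1 19
f 17 19 18
f 18 19 20
f 18 20 4
f 19 1 21
f 19 21 20
f 20 21 22
f 20 22 4
f 21 1 23
f 21 23 22
f 22 23 24
f 22 24 4
f 23 1 25
f 23 25 24
f 24 25 26
f 24 26 4
f 25 1 27
f 25 27 26
f 26 27 28
f 26 28 4
f 27 1 29
f 27 29 28
f 28 29 30
f 28 30 4
f 29 1 2
f 29 2 30
f 30 2 3
f 30 3 4
f 32 34 31
f 35 32 31
f 31 34 33
f 33 35 31
f 32 38 34
f 36 32 35
f 36 38 32
f 34 38 33
f 37 35 33
f 33 38 37
f 37 36 35
f 38 36 37
f 39 50 44
f 39 44 40
f 39 40 46
f 39 46 49
f 39 49 50
f 40 44 48
f 44 50 43
f 50 49 41
f 49 46 45
f 46 40 47
f 42 48 43
f 42 43 41
f 42 41 45
f 42 45 47
f 42 47 48
f 43 48 44
f 41 43 50
f 45 41 49
f 47 45 46
f 48 47 40



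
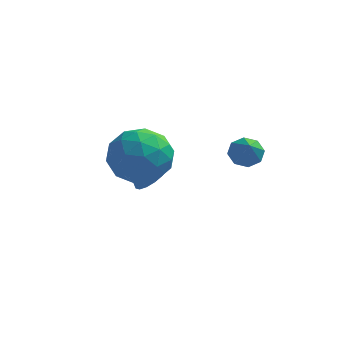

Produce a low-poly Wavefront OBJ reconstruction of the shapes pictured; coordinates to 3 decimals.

v 0.39 1.623 -0.24
v 1.045 1.839 -0.209
v 0.71 0.497 0.82
v 0.735 2.082 0.143
v 0.223 2.056 0.27
v -0.191 1.777 0.098
v -0.264 1.408 -0.272
v 0.046 1.165 -0.624
v 0.558 1.19 -0.751
v 0.971 1.47 -0.579
v -3.523 -2.11 2.181
v -2.38 -1.614 2.288
v -2.74 -3.706 1.212
v -1.597 -3.21 1.319
v -2.195 -3.63 2.335
v -2.679 -2.643 2.934
v -2.441 -2.677 0.566
v -2.925 -1.69 1.165
v -1.711 -1.964 1.29
v -1.558 -2.553 2.384
v -3.562 -2.767 1.116
v -3.409 -3.356 2.21
v -3.02 -1.722 2.319
v -2.1 -3.598 1.181
v -2.451 -3.845 1.778
v -1.779 -3.553 1.841
v -3.196 -2.327 2.699
v -2.524 -2.035 2.762
v -2.415 -3.22 2.79
v -2.596 -3.285 0.738
v -1.924 -2.993 0.801
v -3.341 -1.767 1.659
v -2.669 -1.475 1.722
v -2.705 -2.1 0.71
v -1.955 -1.636 1.796
v -1.495 -2.575 1.227
v -1.991 -2.261 0.784
v -2.276 -1.681 1.136
v -1.865 -1.983 2.439
v -1.405 -2.921 1.869
v -1.757 -3.167 2.466
v -2.041 -2.587 2.818
v -1.472 -2.188 1.852
v -3.715 -2.399 1.631
v -3.255 -3.337 1.061
v -3.079 -2.733 0.682
v -3.363 -2.153 1.034
v -3.625 -2.745 2.273
v -3.165 -3.684 1.704
v -2.844 -3.639 2.364
v -3.129 -3.059 2.716
v -3.648 -3.132 1.648
v -3.048 1.201 -1.754
v -2.621 1.343 -1.105
v -4.412 2.059 -1.046
v -2.549 1.662 -1.351
v -2.61 1.857 -1.705
v -2.789 1.876 -2.072
v -3.037 1.715 -2.355
v -3.288 1.416 -2.476
v -3.475 1.059 -2.404
v -3.547 0.741 -2.158
v -3.486 0.546 -1.804
v -3.307 0.526 -1.437
v -3.059 0.688 -1.154
v -2.808 0.987 -1.033
f 2 1 4
f 2 4 3
f 4 1 5
f 4 5 3
f 5 1 6
f 5 6 3
f 6 1 7
f 6 7 3
f 7 1 8
f 7 8 3
f 8 1 9
f 8 9 3
f 9 1 10
f 9 10 3
f 10 1 2
f 10 2 3
f 11 48 27
f 48 22 51
f 27 51 16
f 48 51 27
f 11 27 23
f 27 16 28
f 23 28 12
f 27 28 23
f 11 23 32
f 23 12 33
f 32 33 18
f 23 33 32
f 11 32 44
f 32 18 47
f 44 47 21
f 32 47 44
f 11 44 48
f 44 21 52
f 48 52 22
f 44 52 48
f 12 28 39
f 28 16 42
f 39 42 20
f 28 42 39
f 16 51 29
f 51 22 50
f 29 50 15
f 51 50 29
f 22 52 49
f 52 21 45
f 49 45 13
f 52 45 49
f 21 47 46
f 47 18 34
f 46 34 17
f 47 34 46
f 18 33 38
f 33 12 35
f 38 35 19
f 33 35 38
f 14 40 26
f 40 20 41
f 26 41 15
f 40 41 26
f 14 26 24
f 26 15 25
f 24 25 13
f 26 25 24
f 14 24 31
f 24 13 30
f 31 30 17
f 24 30 31
f 14 31 36
f 31 17 37
f 36 37 19
f 31 37 36
f 14 36 40
f 36 19 43
f 40 43 20
f 36 43 40
f 15 41 29
f 41 20 42
f 29 42 16
f 41 42 29
f 13 25 49
f 25 15 50
f 49 50 22
f 25 50 49
f 17 30 46
f 30 13 45
f 46 45 21
f 30 45 46
f 19 37 38
f 37 17 34
f 38 34 18
f 37 34 38
f 20 43 39
f 43 19 35
f 39 35 12
f 43 35 39
f 54 53 56
f 54 56 55
f 56 53 57
f 56 57 55
f 57 53 58
f 57 58 55
f 58 53 59
f 58 59 55
f 59 53 60
f 59 60 55
f 60 53 61
f 60 61 55
f 61 53 62
f 61 62 55
f 62 53 63
f 62 63 55
f 63 53 64
f 63 64 55
f 64 53 65
f 64 65 55
f 65 53 66
f 65 66 55
f 66 53 54
f 66 54 55



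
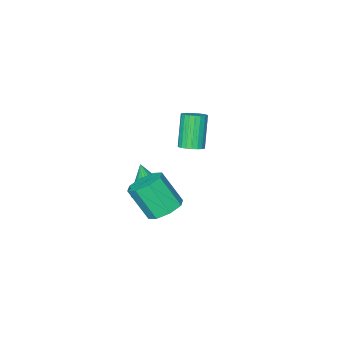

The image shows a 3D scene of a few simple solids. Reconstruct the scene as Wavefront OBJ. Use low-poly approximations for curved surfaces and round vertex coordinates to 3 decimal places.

v 2.25 2.963 -0.114
v 3.141 2.764 -0.497
v 3.621 1.739 1.152
v 2.73 1.937 1.534
v 3.135 3.407 -0.095
v 3.615 2.381 1.553
v 2.61 3.789 0.295
v 3.09 2.764 1.944
v 1.874 3.687 0.446
v 2.354 2.662 2.094
v 1.359 3.161 0.268
v 1.839 2.136 1.917
v 1.365 2.519 -0.133
v 1.845 1.493 1.515
v 1.89 2.136 -0.524
v 2.37 1.111 1.125
v 2.626 2.238 -0.674
v 3.106 1.213 0.974
v 0.575 -0.536 -1.702
v 1.359 0.051 -1.695
v 0.845 -0.924 0.302
v 0.968 0.354 -1.583
v 0.471 0.418 -1.503
v 0.002 0.227 -1.477
v -0.314 -0.168 -1.511
v -0.391 -0.662 -1.597
v -0.21 -1.122 -1.71
v 0.181 -1.425 -1.822
v 0.678 -1.49 -1.901
v 1.147 -1.298 -1.928
v 1.463 -0.903 -1.894
v 1.541 -0.409 -1.808
v -3.375 -2.133 -0.972
v -3.005 -1.622 -0.646
v -3.736 -2.295 1.238
v -4.105 -2.807 0.912
v -3.263 -1.488 -0.698
v -3.994 -2.161 1.186
v -3.54 -1.465 -0.797
v -4.271 -2.139 1.087
v -3.789 -1.558 -0.927
v -4.519 -2.232 0.957
v -3.965 -1.751 -1.064
v -4.696 -2.424 0.82
v -4.04 -2.009 -1.186
v -4.771 -2.682 0.698
v -4 -2.289 -1.27
v -4.731 -2.962 0.614
v -3.851 -2.542 -1.303
v -4.582 -3.216 0.581
v -3.621 -2.725 -1.279
v -4.351 -3.398 0.605
v -3.347 -2.805 -1.201
v -4.078 -3.478 0.683
v -3.079 -2.769 -1.084
v -3.809 -3.442 0.8
v -2.861 -2.623 -0.948
v -3.592 -3.296 0.936
v -2.732 -2.393 -0.816
v -3.463 -3.066 1.068
v -2.715 -2.117 -0.71
v -3.445 -2.791 1.174
v -2.811 -1.845 -0.65
v -3.542 -2.518 1.234
f 2 1 5
f 2 5 3
f 3 5 6
f 3 6 4
f 5 1 7
f 5 7 6
f 6 7 8
f 6 8 4
f 7 1 9
f 7 9 8
f 8 9 10
f 8 10 4
f 9 1 11
f 9 11 10
f 10 11 12
f 10 12 4
f 11 1 13
f 11 13 12
f 12 13 14
f 12 14 4
f 13 1 15
f 13 15 14
f 14 15 16
f 14 16 4
f 15 1 17
f 15 17 16
f 16 17 18
f 16 18 4
f 17 1 2
f 17 2 18
f 18 2 3
f 18 3 4
f 20 19 22
f 20 22 21
f 22 19 23
f 22 23 21
f 23 19 24
f 23 24 21
f 24 19 25
f 24 25 21
f 25 19 26
f 25 26 21
f 26 19 27
f 26 27 21
f 27 19 28
f 27 28 21
f 28 19 29
f 28 29 21
f 29 19 30
f 29 30 21
f 30 19 31
f 30 31 21
f 31 19 32
f 31 32 21
f 32 19 20
f 32 20 21
f 34 33 37
f 34 37 35
f 35 37 38
f 35 38 36
f 37 33 39
f 37 39 38
f 38 39 40
f 38 40 36
f 39 33 41
f 39 41 40
f 40 41 42
f 40 42 36
f 41 33 43
f 41 43 42
f 42 43 44
f 42 44 36
f 43 33 45
f 43 45 44
f 44 45 46
f 44 46 36
f 45 33 47
f 45 47 46
f 46 47 48
f 46 48 36
f 47 33 49
f 47 49 48
f 48 49 50
f 48 50 36
f 49 33 51
f 49 51 50
f 50 51 52
f 50 52 36
f 51 33 53
f 51 53 52
f 52 53 54
f 52 54 36
f 53 33 55
f 53 55 54
f 54 55 56
f 54 56 36
f 55 33 57
f 55 57 56
f 56 57 58
f 56 58 36
f 57 33 59
f 57 59 58
f 58 59 60
f 58 60 36
f 59 33 61
f 59 61 60
f 60 61 62
f 60 62 36
f 61 33 63
f 61 63 62
f 62 63 64
f 62 64 36
f 63 33 34
f 63 34 64
f 64 34 35
f 64 35 36



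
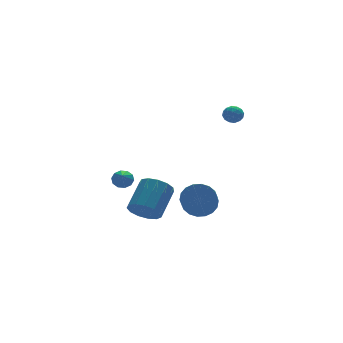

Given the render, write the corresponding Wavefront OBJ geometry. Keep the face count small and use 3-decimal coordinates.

v -2.379 -0.836 -1.388
v -1.825 -1.153 -1.445
v -2.841 -1.784 -0.612
v -1.796 -0.911 -1.133
v -1.99 -0.641 -0.919
v -2.332 -0.445 -0.884
v -2.692 -0.399 -1.041
v -2.932 -0.519 -1.332
v -2.961 -0.761 -1.643
v -2.767 -1.031 -1.858
v -2.425 -1.227 -1.893
v -2.066 -1.273 -1.736
v -1.527 -1.818 -3.72
v -1.089 -1.388 -4.559
v 0.246 -0.252 -3.279
v -0.193 -0.682 -2.44
v -1.533 -1.037 -4.407
v -0.199 0.099 -3.127
v -1.976 -0.935 -4.037
v -0.641 0.201 -2.757
v -2.276 -1.113 -3.566
v -0.941 0.024 -2.286
v -2.338 -1.515 -3.144
v -1.004 -0.378 -1.864
v -2.143 -2.013 -2.905
v -0.809 -0.876 -1.625
v -1.753 -2.449 -2.924
v -0.418 -1.313 -1.645
v -1.29 -2.685 -3.197
v 0.044 -1.549 -1.917
v -0.903 -2.646 -3.635
v 0.431 -1.51 -2.355
v -0.715 -2.344 -4.1
v 0.62 -1.208 -2.821
v -0.784 -1.875 -4.445
v 0.551 -0.739 -3.165
v 3.309 -2.629 3.239
v 3.724 -3.084 3.063
v 2.896 -3.276 3.937
v 3.311 -3.731 3.761
v 3.519 -3.211 4.072
v 3.775 -2.811 3.641
v 2.845 -3.549 3.359
v 3.101 -3.149 2.928
v 3.438 -3.653 3.137
v 3.854 -3.444 3.577
v 2.766 -2.916 3.423
v 3.182 -2.707 3.863
v 3.553 -2.8 3.09
v 3.067 -3.56 3.91
v 3.19 -3.254 4.093
v 3.434 -3.522 3.99
v 3.583 -2.639 3.429
v 3.827 -2.907 3.326
v 3.706 -2.981 3.919
v 2.793 -3.453 3.674
v 3.037 -3.721 3.571
v 3.186 -2.838 3.01
v 3.43 -3.106 2.907
v 2.914 -3.379 3.081
v 3.628 -3.402 3.029
v 3.385 -3.782 3.44
v 3.112 -3.675 3.204
v 3.262 -3.44 2.95
v 3.873 -3.279 3.288
v 3.63 -3.66 3.699
v 3.753 -3.354 3.882
v 3.903 -3.118 3.628
v 3.705 -3.614 3.332
v 2.99 -2.7 3.301
v 2.747 -3.081 3.712
v 2.717 -3.242 3.372
v 2.867 -3.006 3.118
v 3.235 -2.578 3.56
v 2.992 -2.958 3.971
v 3.358 -2.92 4.05
v 3.508 -2.685 3.796
v 2.915 -2.746 3.668
v 2.601 -0.549 -4.403
v 3.353 -0.394 -3.644
v 2.552 -1.816 -2.559
v 1.799 -1.971 -3.317
v 3.003 -0.094 -3.51
v 2.201 -1.516 -2.424
v 2.573 0.116 -3.552
v 1.771 -1.306 -2.467
v 2.148 0.194 -3.763
v 1.347 -1.227 -2.678
v 1.813 0.125 -4.101
v 1.012 -1.296 -3.016
v 1.634 -0.077 -4.498
v 0.833 -1.499 -3.413
v 1.646 -0.373 -4.877
v 0.845 -1.795 -3.792
v 1.848 -0.704 -5.161
v 1.047 -2.126 -4.076
v 2.199 -1.004 -5.296
v 1.397 -2.426 -4.21
v 2.629 -1.214 -5.253
v 1.827 -2.636 -4.168
v 3.053 -1.293 -5.042
v 2.252 -2.714 -3.957
v 3.388 -1.224 -4.704
v 2.587 -2.645 -3.619
v 3.567 -1.021 -4.307
v 2.766 -2.443 -3.222
v 3.555 -0.725 -3.928
v 2.754 -2.147 -2.843
f 2 1 4
f 2 4 3
f 4 1 5
f 4 5 3
f 5 1 6
f 5 6 3
f 6 1 7
f 6 7 3
f 7 1 8
f 7 8 3
f 8 1 9
f 8 9 3
f 9 1 10
f 9 10 3
f 10 1 11
f 10 11 3
f 11 1 12
f 11 12 3
f 12 1 2
f 12 2 3
f 14 13 17
f 14 17 15
f 15 17 18
f 15 18 16
f 17 13 19
f 17 19 18
f 18 19 20
f 18 20 16
f 19 13 21
f 19 21 20
f 20 21 22
f 20 22 16
f 21 13 23
f 21 23 22
f 22 23 24
f 22 24 16
f 23 13 25
f 23 25 24
f 24 25 26
f 24 26 16
f 25 13 27
f 25 27 26
f 26 27 28
f 26 28 16
f 27 13 29
f 27 29 28
f 28 29 30
f 28 30 16
f 29 13 31
f 29 31 30
f 30 31 32
f 30 32 16
f 31 13 33
f 31 33 32
f 32 33 34
f 32 34 16
f 33 13 35
f 33 35 34
f 34 35 36
f 34 36 16
f 35 13 14
f 35 14 36
f 36 14 15
f 36 15 16
f 37 74 53
f 74 48 77
f 53 77 42
f 74 77 53
f 37 53 49
f 53 42 54
f 49 54 38
f 53 54 49
f 37 49 58
f 49 38 59
f 58 59 44
f 49 59 58
f 37 58 70
f 58 44 73
f 70 73 47
f 58 73 70
f 37 70 74
f 70 47 78
f 74 78 48
f 70 78 74
f 38 54 65
f 54 42 68
f 65 68 46
f 54 68 65
f 42 77 55
f 77 48 76
f 55 76 41
f 77 76 55
f 48 78 75
f 78 47 71
f 75 71 39
f 78 71 75
f 47 73 72
f 73 44 60
f 72 60 43
f 73 60 72
f 44 59 64
f 59 38 61
f 64 61 45
f 59 61 64
f 40 66 52
f 66 46 67
f 52 67 41
f 66 67 52
f 40 52 50
f 52 41 51
f 50 51 39
f 52 51 50
f 40 50 57
f 50 39 56
f 57 56 43
f 50 56 57
f 40 57 62
f 57 43 63
f 62 63 45
f 57 63 62
f 40 62 66
f 62 45 69
f 66 69 46
f 62 69 66
f 41 67 55
f 67 46 68
f 55 68 42
f 67 68 55
f 39 51 75
f 51 41 76
f 75 76 48
f 51 76 75
f 43 56 72
f 56 39 71
f 72 71 47
f 56 71 72
f 45 63 64
f 63 43 60
f 64 60 44
f 63 60 64
f 46 69 65
f 69 45 61
f 65 61 38
f 69 61 65
f 80 79 83
f 80 83 81
f 81 83 84
f 81 84 82
f 83 79 85
f 83 85 84
f 84 85 86
f 84 86 82
f 85 79 87
f 85 87 86
f 86 87 88
f 86 88 82
f 87 79 89
f 87 89 88
f 88 89 90
f 88 90 82
f 89 79 91
f 89 91 90
f 90 91 92
f 90 92 82
f 91 79 93
f 91 93 92
f 92 93 94
f 92 94 82
f 93 79 95
f 93 95 94
f 94 95 96
f 94 96 82
f 95 79 97
f 95 97 96
f 96 97 98
f 96 98 82
f 97 79 99
f 97 99 98
f 98 99 100
f 98 100 82
f 99 79 101
f 99 101 100
f 100 101 102
f 100 102 82
f 101 79 103
f 101 103 102
f 102 103 104
f 102 104 82
f 103 79 105
f 103 105 104
f 104 105 106
f 104 106 82
f 105 79 107
f 105 107 106
f 106 107 108
f 106 108 82
f 107 79 80
f 107 80 108
f 108 80 81
f 108 81 82



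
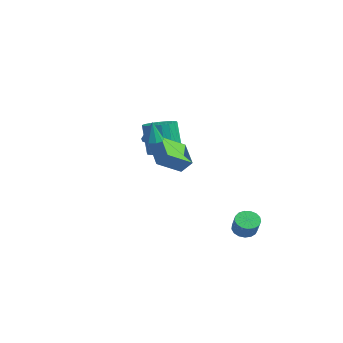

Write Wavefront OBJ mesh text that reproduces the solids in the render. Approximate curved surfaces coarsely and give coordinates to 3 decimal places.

v 2.283 -3.06 2.766
v 2.797 -2.737 2.712
v 2.497 -3.18 4.094
v 2.475 -2.482 2.787
v 2.064 -2.498 2.852
v 1.754 -2.777 2.877
v 1.692 -3.188 2.85
v 1.906 -3.54 2.784
v 2.297 -3.668 2.71
v 2.68 -3.511 2.662
v 2.878 -3.144 2.663
v 3.383 2.039 -4.434
v 3.696 1.497 -4.81
v 4.45 1.26 -3.841
v 4.137 1.801 -3.466
v 3.889 1.777 -4.891
v 4.642 1.54 -3.923
v 3.966 2.117 -4.868
v 4.719 1.88 -3.899
v 3.909 2.439 -4.745
v 4.662 2.202 -3.776
v 3.732 2.669 -4.551
v 4.485 2.432 -3.582
v 3.475 2.755 -4.33
v 4.228 2.518 -3.361
v 3.197 2.677 -4.133
v 3.95 2.44 -3.164
v 2.962 2.452 -4.006
v 3.715 2.215 -3.037
v 2.823 2.133 -3.976
v 3.576 1.896 -3.007
v 2.813 1.792 -4.051
v 3.566 1.555 -3.082
v 2.933 1.508 -4.215
v 3.687 1.27 -3.246
v 3.157 1.345 -4.428
v 3.91 1.107 -3.459
v 3.432 1.341 -4.643
v 4.185 1.104 -3.674
v -3.089 0.483 -0.39
v -2.161 0.088 -0.183
v -2.663 0.023 1.938
v -3.591 0.417 1.73
v -2.089 0.54 -0.152
v -2.591 0.474 1.969
v -2.215 0.98 -0.168
v -2.717 0.915 1.953
v -2.514 1.322 -0.228
v -3.016 1.256 1.892
v -2.927 1.498 -0.321
v -3.429 1.432 1.8
v -3.373 1.472 -0.427
v -3.875 1.407 1.694
v -3.762 1.251 -0.526
v -4.264 1.185 1.595
v -4.017 0.877 -0.598
v -4.519 0.812 1.523
v -4.089 0.426 -0.629
v -4.591 0.36 1.492
v -3.963 -0.015 -0.613
v -4.465 -0.08 1.508
v -3.664 -0.356 -0.552
v -4.166 -0.422 1.568
v -3.251 -0.532 -0.46
v -3.753 -0.598 1.661
v -2.805 -0.507 -0.354
v -3.307 -0.572 1.767
v -2.416 -0.285 -0.255
v -2.918 -0.351 1.866
v 0.86 -2.093 0.356
v -0.732 -1.684 1.182
v 0.812 -0.528 -0.512
v -0.78 -0.119 0.314
v 1.36 -1.661 1.106
v -0.232 -1.252 1.932
v 1.312 -0.096 0.238
v -0.28 0.313 1.064
f 2 1 4
f 2 4 3
f 4 1 5
f 4 5 3
f 5 1 6
f 5 6 3
f 6 1 7
f 6 7 3
f 7 1 8
f 7 8 3
f 8 1 9
f 8 9 3
f 9 1 10
f 9 10 3
f 10 1 11
f 10 11 3
f 11 1 2
f 11 2 3
f 13 12 16
f 13 16 14
f 14 16 17
f 14 17 15
f 16 12 18
f 16 18 17
f 17 18 19
f 17 19 15
f 18 12 20
f 18 20 19
f 19 20 21
f 19 21 15
f 20 12 22
f 20 22 21
f 21 22 23
f 21 23 15
f 22 12 24
f 22 24 23
f 23 24 25
f 23 25 15
f 24 12 26
f 24 26 25
f 25 26 27
f 25 27 15
f 26 12 28
f 26 28 27
f 27 28 29
f 27 29 15
f 28 12 30
f 28 30 29
f 29 30 31
f 29 31 15
f 30 12 32
f 30 32 31
f 31 32 33
f 31 33 15
f 32 12 34
f 32 34 33
f 33 34 35
f 33 35 15
f 34 12 36
f 34 36 35
f 35 36 37
f 35 37 15
f 36 12 38
f 36 38 37
f 37 38 39
f 37 39 15
f 38 12 13
f 38 13 39
f 39 13 14
f 39 14 15
f 41 40 44
f 41 44 42
f 42 44 45
f 42 45 43
f 44 40 46
f 44 46 45
f 45 46 47
f 45 47 43
f 46 40 48
f 46 48 47
f 47 48 49
f 47 49 43
f 48 40 50
f 48 50 49
f 49 50 51
f 49 51 43
f 50 40 52
f 50 52 51
f 51 52 53
f 51 53 43
f 52 40 54
f 52 54 53
f 53 54 55
f 53 55 43
f 54 40 56
f 54 56 55
f 55 56 57
f 55 57 43
f 56 40 58
f 56 58 57
f 57 58 59
f 57 59 43
f 58 40 60
f 58 60 59
f 59 60 61
f 59 61 43
f 60 40 62
f 60 62 61
f 61 62 63
f 61 63 43
f 62 40 64
f 62 64 63
f 63 64 65
f 63 65 43
f 64 40 66
f 64 66 65
f 65 66 67
f 65 67 43
f 66 40 68
f 66 68 67
f 67 68 69
f 67 69 43
f 68 40 41
f 68 41 69
f 69 41 42
f 69 42 43
f 71 73 70
f 74 71 70
f 70 73 72
f 72 74 70
f 71 77 73
f 75 71 74
f 75 77 71
f 73 77 72
f 76 74 72
f 72 77 76
f 76 75 74
f 77 75 76



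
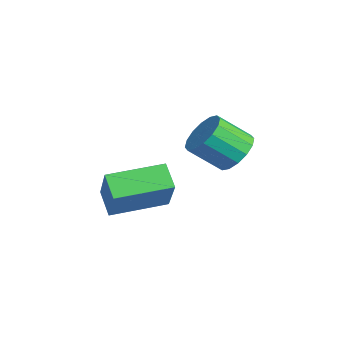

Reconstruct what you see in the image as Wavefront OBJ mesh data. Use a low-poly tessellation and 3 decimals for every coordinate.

v 1.905 -1.75 -1.906
v 1.215 -1.839 -1.334
v 1.826 -0.02 -1.729
v 1.137 -0.11 -1.158
v 2.963 -1.83 -0.642
v 2.274 -1.92 -0.071
v 2.885 -0.101 -0.466
v 2.195 -0.19 0.106
v 4.086 1.277 1.317
v 4.779 1.124 1.294
v 4.607 0.23 2.06
v 3.914 0.383 2.083
v 4.744 1.366 1.568
v 4.572 0.472 2.334
v 4.533 1.584 1.775
v 4.361 0.69 2.541
v 4.202 1.72 1.86
v 4.03 0.825 2.626
v 3.84 1.737 1.799
v 3.668 0.843 2.565
v 3.543 1.631 1.609
v 3.372 0.736 2.375
v 3.393 1.43 1.34
v 3.221 0.536 2.106
v 3.428 1.188 1.066
v 3.256 0.294 1.832
v 3.639 0.97 0.859
v 3.467 0.076 1.625
v 3.97 0.835 0.774
v 3.798 -0.06 1.54
v 4.332 0.817 0.835
v 4.16 -0.077 1.601
v 4.628 0.924 1.025
v 4.457 0.029 1.791
f 2 4 1
f 5 2 1
f 1 4 3
f 3 5 1
f 2 8 4
f 6 2 5
f 6 8 2
f 4 8 3
f 7 5 3
f 3 8 7
f 7 6 5
f 8 6 7
f 10 9 13
f 10 13 11
f 11 13 14
f 11 14 12
f 13 9 15
f 13 15 14
f 14 15 16
f 14 16 12
f 15 9 17
f 15 17 16
f 16 17 18
f 16 18 12
f 17 9 19
f 17 19 18
f 18 19 20
f 18 20 12
f 19 9 21
f 19 21 20
f 20 21 22
f 20 22 12
f 21 9 23
f 21 23 22
f 22 23 24
f 22 24 12
f 23 9 25
f 23 25 24
f 24 25 26
f 24 26 12
f 25 9 27
f 25 27 26
f 26 27 28
f 26 28 12
f 27 9 29
f 27 29 28
f 28 29 30
f 28 30 12
f 29 9 31
f 29 31 30
f 30 31 32
f 30 32 12
f 31 9 33
f 31 33 32
f 32 33 34
f 32 34 12
f 33 9 10
f 33 10 34
f 34 10 11
f 34 11 12



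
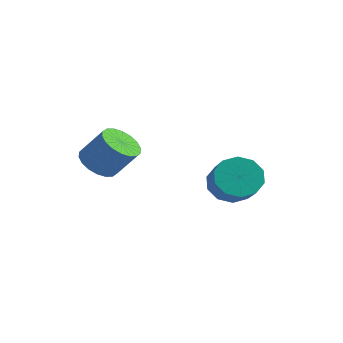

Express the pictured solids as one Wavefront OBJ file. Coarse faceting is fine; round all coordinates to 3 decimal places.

v -2.113 -3.357 -2.155
v -1.536 -4.054 -2.41
v -0.571 -3.721 -1.14
v -1.147 -3.023 -0.885
v -1.38 -3.724 -2.615
v -0.415 -3.391 -1.345
v -1.369 -3.322 -2.729
v -0.404 -2.989 -1.459
v -1.506 -2.926 -2.729
v -0.54 -2.593 -1.459
v -1.762 -2.616 -2.616
v -0.797 -2.283 -1.346
v -2.088 -2.452 -2.411
v -1.123 -2.119 -1.141
v -2.419 -2.468 -2.156
v -1.453 -2.135 -0.885
v -2.689 -2.659 -1.9
v -1.724 -2.326 -0.63
v -2.845 -2.989 -1.695
v -1.88 -2.656 -0.425
v -2.856 -3.391 -1.581
v -1.891 -3.058 -0.311
v -2.72 -3.787 -1.581
v -1.754 -3.454 -0.311
v -2.463 -4.097 -1.694
v -1.498 -3.764 -0.424
v -2.137 -4.261 -1.899
v -1.172 -3.928 -0.629
v -1.807 -4.245 -2.155
v -0.841 -3.912 -0.884
v 0.761 1.554 -4.067
v 1.18 1.132 -4.956
v 2.219 0.323 -4.082
v 1.799 0.746 -3.193
v 1.505 1.693 -4.823
v 2.543 0.884 -3.949
v 1.545 2.2 -4.402
v 2.584 1.392 -3.528
v 1.286 2.461 -3.852
v 2.325 1.653 -2.978
v 0.826 2.376 -3.385
v 1.865 1.567 -2.511
v 0.341 1.977 -3.178
v 1.38 1.168 -2.304
v 0.017 1.416 -3.311
v 1.055 0.607 -2.437
v -0.024 0.908 -3.732
v 1.015 0.1 -2.858
v 0.235 0.647 -4.282
v 1.274 -0.161 -3.408
v 0.695 0.733 -4.749
v 1.734 -0.076 -3.875
f 2 1 5
f 2 5 3
f 3 5 6
f 3 6 4
f 5 1 7
f 5 7 6
f 6 7 8
f 6 8 4
f 7 1 9
f 7 9 8
f 8 9 10
f 8 10 4
f 9 1 11
f 9 11 10
f 10 11 12
f 10 12 4
f 11 1 13
f 11 13 12
f 12 13 14
f 12 14 4
f 13 1 15
f 13 15 14
f 14 15 16
f 14 16 4
f 15 1 17
f 15 17 16
f 16 17 18
f 16 18 4
f 17 1 19
f 17 19 18
f 18 19 20
f 18 20 4
f 19 1 21
f 19 21 20
f 20 21 22
f 20 22 4
f 21 1 23
f 21 23 22
f 22 23 24
f 22 24 4
f 23 1 25
f 23 25 24
f 24 25 26
f 24 26 4
f 25 1 27
f 25 27 26
f 26 27 28
f 26 28 4
f 27 1 29
f 27 29 28
f 28 29 30
f 28 30 4
f 29 1 2
f 29 2 30
f 30 2 3
f 30 3 4
f 32 31 35
f 32 35 33
f 33 35 36
f 33 36 34
f 35 31 37
f 35 37 36
f 36 37 38
f 36 38 34
f 37 31 39
f 37 39 38
f 38 39 40
f 38 40 34
f 39 31 41
f 39 41 40
f 40 41 42
f 40 42 34
f 41 31 43
f 41 43 42
f 42 43 44
f 42 44 34
f 43 31 45
f 43 45 44
f 44 45 46
f 44 46 34
f 45 31 47
f 45 47 46
f 46 47 48
f 46 48 34
f 47 31 49
f 47 49 48
f 48 49 50
f 48 50 34
f 49 31 51
f 49 51 50
f 50 51 52
f 50 52 34
f 51 31 32
f 51 32 52
f 52 32 33
f 52 33 34



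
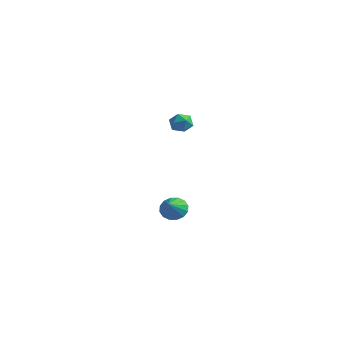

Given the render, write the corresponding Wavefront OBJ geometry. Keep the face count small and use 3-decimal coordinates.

v 1.795 -1.68 4.287
v 2.168 -2.278 4.161
v 1.012 -2.002 3.499
v 1.385 -2.6 3.373
v 1.047 -2.514 3.997
v 1.531 -2.315 4.484
v 1.649 -1.965 3.176
v 2.133 -1.766 3.663
v 2.077 -2.454 3.474
v 1.705 -2.793 3.982
v 1.475 -1.487 3.678
v 1.103 -1.826 4.186
v -1.462 0.081 -3.954
v -0.725 0.469 -4.062
v -0.838 -0.881 -3.166
v -0.896 0.65 -3.706
v -1.218 0.679 -3.416
v -1.606 0.547 -3.27
v -1.955 0.29 -3.307
v -2.172 -0.023 -3.517
v -2.198 -0.308 -3.845
v -2.027 -0.489 -4.201
v -1.705 -0.517 -4.491
v -1.317 -0.385 -4.637
v -0.968 -0.129 -4.6
v -0.751 0.184 -4.39
f 1 12 6
f 1 6 2
f 1 2 8
f 1 8 11
f 1 11 12
f 2 6 10
f 6 12 5
f 12 11 3
f 11 8 7
f 8 2 9
f 4 10 5
f 4 5 3
f 4 3 7
f 4 7 9
f 4 9 10
f 5 10 6
f 3 5 12
f 7 3 11
f 9 7 8
f 10 9 2
f 14 13 16
f 14 16 15
f 16 13 17
f 16 17 15
f 17 13 18
f 17 18 15
f 18 13 19
f 18 19 15
f 19 13 20
f 19 20 15
f 20 13 21
f 20 21 15
f 21 13 22
f 21 22 15
f 22 13 23
f 22 23 15
f 23 13 24
f 23 24 15
f 24 13 25
f 24 25 15
f 25 13 26
f 25 26 15
f 26 13 14
f 26 14 15

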